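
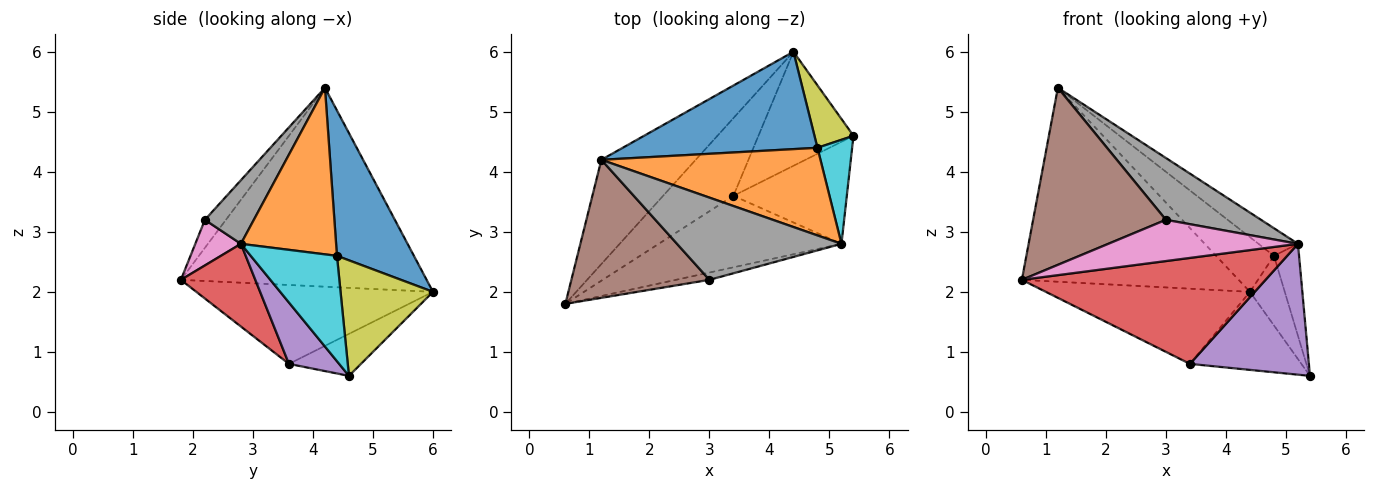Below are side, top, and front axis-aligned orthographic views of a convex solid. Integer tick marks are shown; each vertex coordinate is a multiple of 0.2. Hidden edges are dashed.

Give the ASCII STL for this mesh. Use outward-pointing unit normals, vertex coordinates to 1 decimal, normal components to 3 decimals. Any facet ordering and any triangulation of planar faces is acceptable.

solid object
 facet normal -0.707 0.623 -0.335
  outer loop
   vertex 4.4 6.0 2.0
   vertex 0.6 1.8 2.2
   vertex 1.2 4.2 5.4
  endloop
 endfacet
 facet normal -0.628 0.541 -0.559
  outer loop
   vertex 3.4 3.6 0.8
   vertex 0.6 1.8 2.2
   vertex 4.4 6.0 2.0
  endloop
 endfacet
 facet normal -0.343 0.530 -0.775
  outer loop
   vertex 3.4 3.6 0.8
   vertex 4.4 6.0 2.0
   vertex 5.4 4.6 0.6
  endloop
 endfacet
 facet normal 0.245 -0.804 -0.542
  outer loop
   vertex 3.4 3.6 0.8
   vertex 5.2 2.8 2.8
   vertex 0.6 1.8 2.2
  endloop
 endfacet
 facet normal 0.316 -0.748 -0.583
  outer loop
   vertex 3.4 3.6 0.8
   vertex 5.4 4.6 0.6
   vertex 5.2 2.8 2.8
  endloop
 endfacet
 facet normal -0.124 -0.783 0.610
  outer loop
   vertex 3.0 2.2 3.2
   vertex 1.2 4.2 5.4
   vertex 0.6 1.8 2.2
  endloop
 endfacet
 facet normal 0.230 -0.958 -0.170
  outer loop
   vertex 3.0 2.2 3.2
   vertex 0.6 1.8 2.2
   vertex 5.2 2.8 2.8
  endloop
 endfacet
 facet normal 0.295 -0.574 0.764
  outer loop
   vertex 3.0 2.2 3.2
   vertex 5.2 2.8 2.8
   vertex 1.2 4.2 5.4
  endloop
 endfacet
 facet normal 0.892 0.336 0.301
  outer loop
   vertex 4.8 4.4 2.6
   vertex 5.4 4.6 0.6
   vertex 4.4 6.0 2.0
  endloop
 endfacet
 facet normal 0.916 0.267 0.301
  outer loop
   vertex 4.8 4.4 2.6
   vertex 5.2 2.8 2.8
   vertex 5.4 4.6 0.6
  endloop
 endfacet
 facet normal 0.546 0.410 0.731
  outer loop
   vertex 4.8 4.4 2.6
   vertex 4.4 6.0 2.0
   vertex 1.2 4.2 5.4
  endloop
 endfacet
 facet normal 0.587 0.243 0.772
  outer loop
   vertex 4.8 4.4 2.6
   vertex 1.2 4.2 5.4
   vertex 5.2 2.8 2.8
  endloop
 endfacet
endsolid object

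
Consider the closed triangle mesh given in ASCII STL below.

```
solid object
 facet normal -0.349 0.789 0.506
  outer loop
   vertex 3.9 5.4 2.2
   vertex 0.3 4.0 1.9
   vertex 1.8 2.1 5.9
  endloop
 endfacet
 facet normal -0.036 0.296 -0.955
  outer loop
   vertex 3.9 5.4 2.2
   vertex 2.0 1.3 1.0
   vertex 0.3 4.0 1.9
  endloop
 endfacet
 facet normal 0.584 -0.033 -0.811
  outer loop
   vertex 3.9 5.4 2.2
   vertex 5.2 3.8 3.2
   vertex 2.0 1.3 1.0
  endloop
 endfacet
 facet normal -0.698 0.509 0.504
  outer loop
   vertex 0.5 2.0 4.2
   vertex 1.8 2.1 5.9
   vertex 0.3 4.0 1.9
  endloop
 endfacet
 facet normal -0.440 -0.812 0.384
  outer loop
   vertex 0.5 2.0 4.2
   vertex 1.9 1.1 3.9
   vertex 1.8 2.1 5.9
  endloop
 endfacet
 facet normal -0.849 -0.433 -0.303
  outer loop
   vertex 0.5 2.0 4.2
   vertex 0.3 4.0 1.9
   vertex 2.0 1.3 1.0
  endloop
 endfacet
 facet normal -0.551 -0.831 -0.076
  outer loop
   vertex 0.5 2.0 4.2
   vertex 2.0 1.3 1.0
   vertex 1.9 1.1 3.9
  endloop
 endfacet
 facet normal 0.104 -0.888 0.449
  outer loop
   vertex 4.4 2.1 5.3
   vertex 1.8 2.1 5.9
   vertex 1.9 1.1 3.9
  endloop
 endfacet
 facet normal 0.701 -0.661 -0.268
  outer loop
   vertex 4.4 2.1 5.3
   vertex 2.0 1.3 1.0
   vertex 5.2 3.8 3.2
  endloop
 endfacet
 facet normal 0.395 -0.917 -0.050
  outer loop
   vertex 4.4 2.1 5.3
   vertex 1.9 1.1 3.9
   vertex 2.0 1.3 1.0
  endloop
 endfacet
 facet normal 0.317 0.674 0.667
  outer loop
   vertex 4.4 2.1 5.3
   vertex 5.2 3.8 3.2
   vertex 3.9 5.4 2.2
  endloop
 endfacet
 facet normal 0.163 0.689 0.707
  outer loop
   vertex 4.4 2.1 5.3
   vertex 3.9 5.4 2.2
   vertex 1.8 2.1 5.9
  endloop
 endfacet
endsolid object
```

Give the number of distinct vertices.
8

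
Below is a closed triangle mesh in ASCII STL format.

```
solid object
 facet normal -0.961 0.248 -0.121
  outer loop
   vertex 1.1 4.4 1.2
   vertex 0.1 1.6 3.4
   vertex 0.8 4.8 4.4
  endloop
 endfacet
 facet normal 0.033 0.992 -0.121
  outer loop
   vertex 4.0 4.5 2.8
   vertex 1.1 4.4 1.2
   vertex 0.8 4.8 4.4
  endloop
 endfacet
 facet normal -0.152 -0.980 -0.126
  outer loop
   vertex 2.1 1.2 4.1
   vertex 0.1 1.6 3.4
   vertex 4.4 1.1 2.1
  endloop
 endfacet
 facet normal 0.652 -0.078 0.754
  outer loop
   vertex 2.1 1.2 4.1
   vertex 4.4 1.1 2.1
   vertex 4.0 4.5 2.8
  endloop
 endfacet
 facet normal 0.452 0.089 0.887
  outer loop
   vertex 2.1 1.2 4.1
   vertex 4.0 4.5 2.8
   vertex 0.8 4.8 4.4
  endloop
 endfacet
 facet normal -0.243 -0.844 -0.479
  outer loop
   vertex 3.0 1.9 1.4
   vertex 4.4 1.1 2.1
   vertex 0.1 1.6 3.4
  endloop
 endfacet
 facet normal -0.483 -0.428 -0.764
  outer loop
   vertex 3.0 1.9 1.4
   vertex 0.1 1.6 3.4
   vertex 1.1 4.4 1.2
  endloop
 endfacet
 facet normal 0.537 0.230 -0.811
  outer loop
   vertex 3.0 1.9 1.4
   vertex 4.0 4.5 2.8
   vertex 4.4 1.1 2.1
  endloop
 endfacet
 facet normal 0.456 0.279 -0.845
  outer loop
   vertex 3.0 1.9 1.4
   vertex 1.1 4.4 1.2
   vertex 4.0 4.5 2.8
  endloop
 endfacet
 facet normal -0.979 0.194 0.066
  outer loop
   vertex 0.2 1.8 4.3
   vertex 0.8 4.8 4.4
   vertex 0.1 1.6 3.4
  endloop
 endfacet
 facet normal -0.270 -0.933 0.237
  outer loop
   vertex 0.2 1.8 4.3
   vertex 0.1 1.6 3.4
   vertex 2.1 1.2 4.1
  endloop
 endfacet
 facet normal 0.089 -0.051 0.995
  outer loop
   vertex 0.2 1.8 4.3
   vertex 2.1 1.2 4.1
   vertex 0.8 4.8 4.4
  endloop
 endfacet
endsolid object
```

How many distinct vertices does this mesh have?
8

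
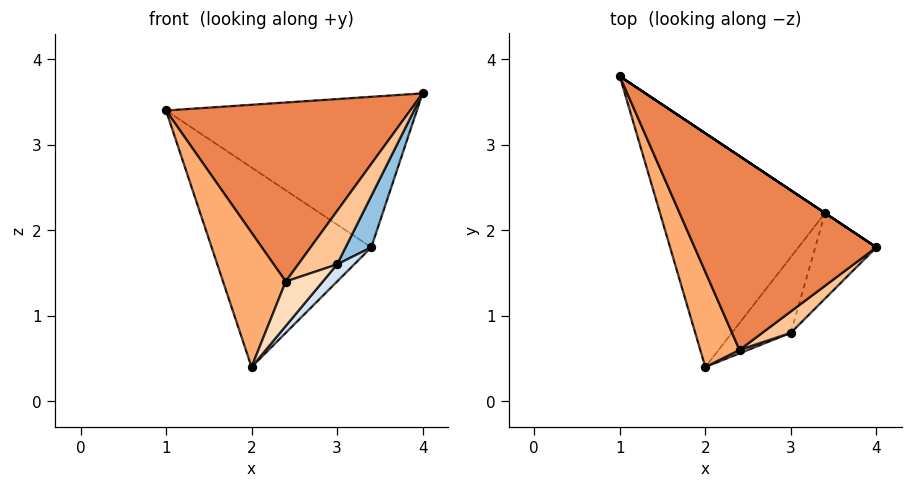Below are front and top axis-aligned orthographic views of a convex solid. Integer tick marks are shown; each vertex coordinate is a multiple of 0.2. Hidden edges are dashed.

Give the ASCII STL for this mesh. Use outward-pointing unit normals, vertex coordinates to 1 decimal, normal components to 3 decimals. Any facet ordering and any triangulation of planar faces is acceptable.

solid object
 facet normal 0.555 0.832 0.000
  outer loop
   vertex 3.4 2.2 1.8
   vertex 1.0 3.8 3.4
   vertex 4.0 1.8 3.6
  endloop
 endfacet
 facet normal 0.912 -0.211 -0.351
  outer loop
   vertex 3.4 2.2 1.8
   vertex 4.0 1.8 3.6
   vertex 3.0 0.8 1.6
  endloop
 endfacet
 facet normal -0.074 0.647 -0.758
  outer loop
   vertex 3.4 2.2 1.8
   vertex 2.0 0.4 0.4
   vertex 1.0 3.8 3.4
  endloop
 endfacet
 facet normal 0.783 -0.137 -0.607
  outer loop
   vertex 3.4 2.2 1.8
   vertex 3.0 0.8 1.6
   vertex 2.0 0.4 0.4
  endloop
 endfacet
 facet normal -0.448 -0.607 0.657
  outer loop
   vertex 2.4 0.6 1.4
   vertex 4.0 1.8 3.6
   vertex 1.0 3.8 3.4
  endloop
 endfacet
 facet normal -0.720 -0.566 0.401
  outer loop
   vertex 2.4 0.6 1.4
   vertex 1.0 3.8 3.4
   vertex 2.0 0.4 0.4
  endloop
 endfacet
 facet normal 0.183 -0.913 0.365
  outer loop
   vertex 2.4 0.6 1.4
   vertex 3.0 0.8 1.6
   vertex 4.0 1.8 3.6
  endloop
 endfacet
 facet normal 0.293 -0.953 0.073
  outer loop
   vertex 2.4 0.6 1.4
   vertex 2.0 0.4 0.4
   vertex 3.0 0.8 1.6
  endloop
 endfacet
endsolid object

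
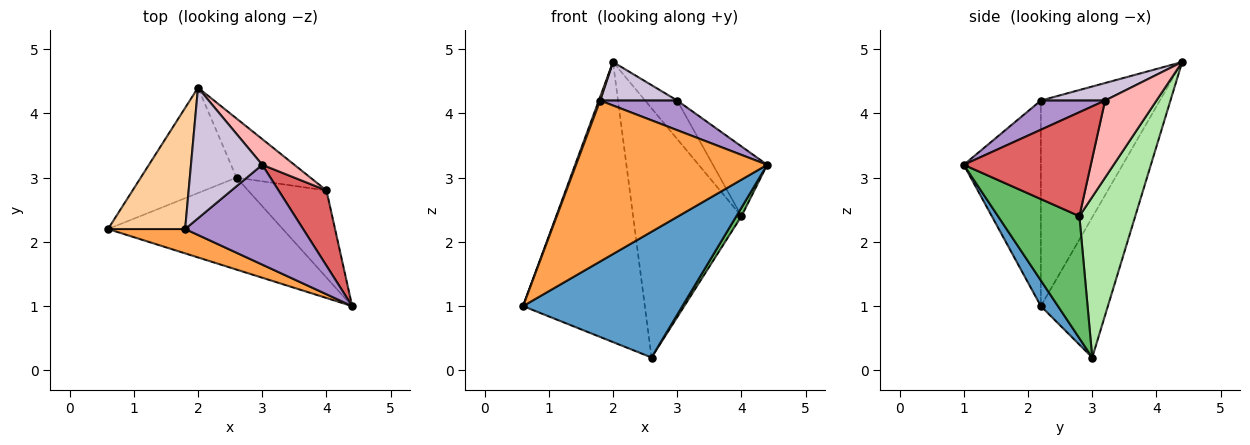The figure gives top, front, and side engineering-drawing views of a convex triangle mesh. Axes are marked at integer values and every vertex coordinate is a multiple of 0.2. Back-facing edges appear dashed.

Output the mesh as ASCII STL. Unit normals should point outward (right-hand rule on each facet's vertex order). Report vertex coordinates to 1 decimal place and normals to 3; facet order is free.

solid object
 facet normal 0.086 -0.804 -0.588
  outer loop
   vertex 2.6 3.0 0.2
   vertex 4.4 1.0 3.2
   vertex 0.6 2.2 1.0
  endloop
 endfacet
 facet normal -0.458 0.832 -0.313
  outer loop
   vertex 2.6 3.0 0.2
   vertex 0.6 2.2 1.0
   vertex 2.0 4.4 4.8
  endloop
 endfacet
 facet normal -0.370 -0.918 0.139
  outer loop
   vertex 1.8 2.2 4.2
   vertex 0.6 2.2 1.0
   vertex 4.4 1.0 3.2
  endloop
 endfacet
 facet normal -0.936 -0.011 0.351
  outer loop
   vertex 1.8 2.2 4.2
   vertex 2.0 4.4 4.8
   vertex 0.6 2.2 1.0
  endloop
 endfacet
 facet normal 0.840 -0.053 -0.540
  outer loop
   vertex 4.0 2.8 2.4
   vertex 4.4 1.0 3.2
   vertex 2.6 3.0 0.2
  endloop
 endfacet
 facet normal 0.448 0.870 -0.206
  outer loop
   vertex 4.0 2.8 2.4
   vertex 2.6 3.0 0.2
   vertex 2.0 4.4 4.8
  endloop
 endfacet
 facet normal 0.847 0.362 0.390
  outer loop
   vertex 3.0 3.2 4.2
   vertex 4.4 1.0 3.2
   vertex 4.0 2.8 2.4
  endloop
 endfacet
 facet normal 0.800 0.500 0.333
  outer loop
   vertex 3.0 3.2 4.2
   vertex 4.0 2.8 2.4
   vertex 2.0 4.4 4.8
  endloop
 endfacet
 facet normal 0.231 -0.277 0.933
  outer loop
   vertex 3.0 3.2 4.2
   vertex 1.8 2.2 4.2
   vertex 4.4 1.0 3.2
  endloop
 endfacet
 facet normal 0.230 -0.275 0.934
  outer loop
   vertex 3.0 3.2 4.2
   vertex 2.0 4.4 4.8
   vertex 1.8 2.2 4.2
  endloop
 endfacet
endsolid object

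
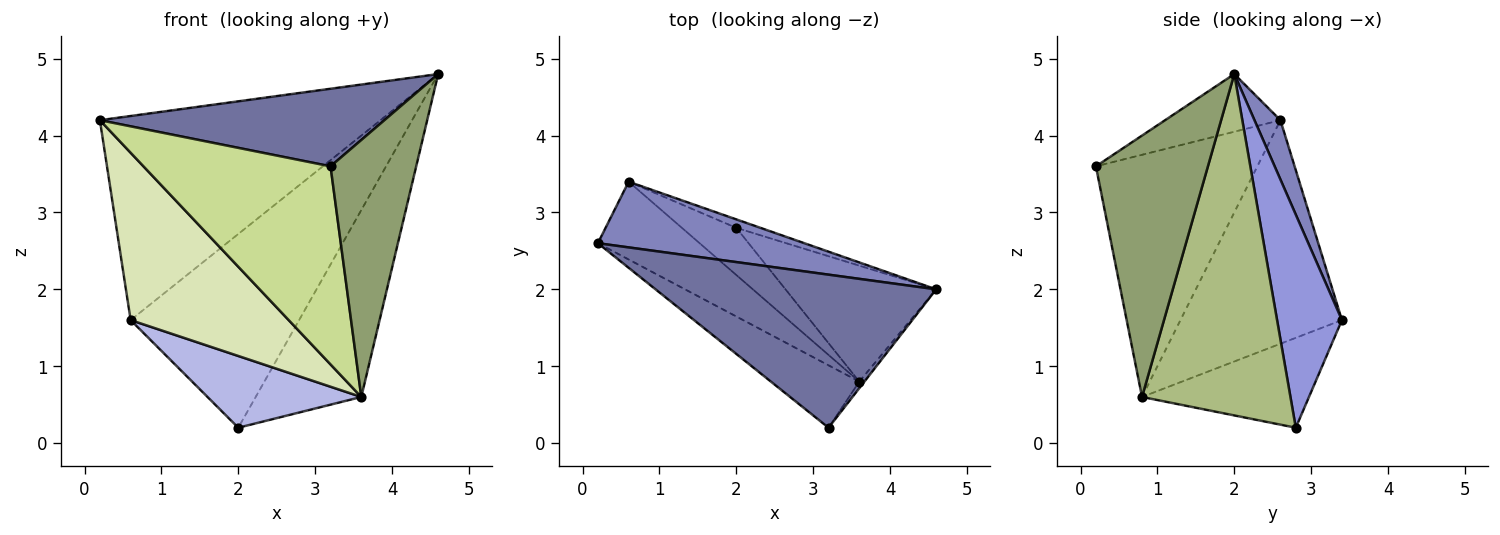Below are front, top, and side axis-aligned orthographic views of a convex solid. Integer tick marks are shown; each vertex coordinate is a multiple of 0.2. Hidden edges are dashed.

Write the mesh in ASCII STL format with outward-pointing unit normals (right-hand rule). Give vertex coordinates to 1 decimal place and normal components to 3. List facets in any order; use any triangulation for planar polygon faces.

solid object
 facet normal -0.180 -0.445 0.877
  outer loop
   vertex 3.2 0.2 3.6
   vertex 4.6 2.0 4.8
   vertex 0.2 2.6 4.2
  endloop
 endfacet
 facet normal 0.088 0.948 0.305
  outer loop
   vertex 0.6 3.4 1.6
   vertex 0.2 2.6 4.2
   vertex 4.6 2.0 4.8
  endloop
 endfacet
 facet normal 0.359 0.932 -0.041
  outer loop
   vertex 0.6 3.4 1.6
   vertex 4.6 2.0 4.8
   vertex 2.0 2.8 0.2
  endloop
 endfacet
 facet normal -0.672 -0.619 -0.407
  outer loop
   vertex 3.6 0.8 0.6
   vertex 0.6 3.4 1.6
   vertex 2.0 2.8 0.2
  endloop
 endfacet
 facet normal 0.794 -0.607 -0.016
  outer loop
   vertex 3.6 0.8 0.6
   vertex 4.6 2.0 4.8
   vertex 3.2 0.2 3.6
  endloop
 endfacet
 facet normal 0.767 0.546 -0.338
  outer loop
   vertex 3.6 0.8 0.6
   vertex 2.0 2.8 0.2
   vertex 4.6 2.0 4.8
  endloop
 endfacet
 facet normal -0.636 -0.736 -0.232
  outer loop
   vertex 3.6 0.8 0.6
   vertex 3.2 0.2 3.6
   vertex 0.2 2.6 4.2
  endloop
 endfacet
 facet normal -0.680 -0.665 -0.309
  outer loop
   vertex 3.6 0.8 0.6
   vertex 0.2 2.6 4.2
   vertex 0.6 3.4 1.6
  endloop
 endfacet
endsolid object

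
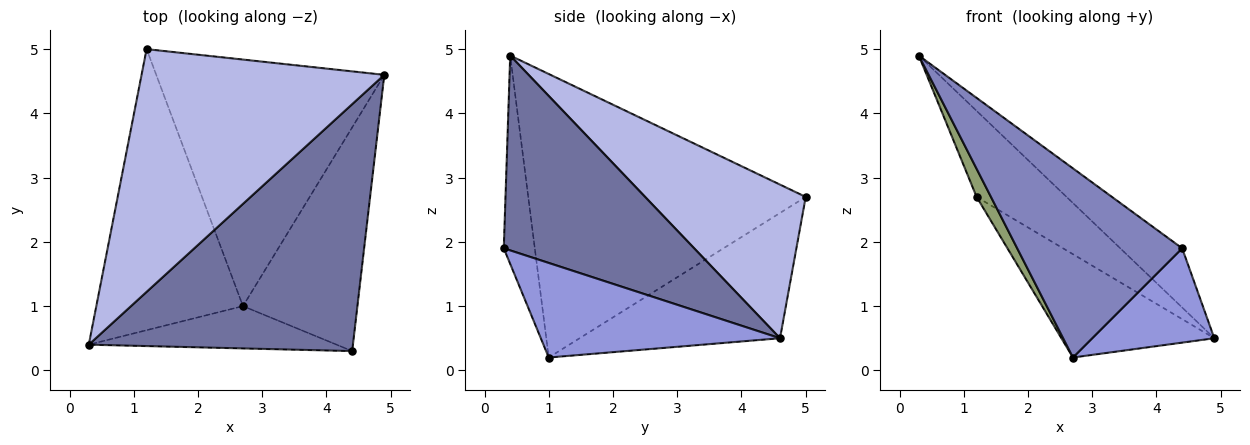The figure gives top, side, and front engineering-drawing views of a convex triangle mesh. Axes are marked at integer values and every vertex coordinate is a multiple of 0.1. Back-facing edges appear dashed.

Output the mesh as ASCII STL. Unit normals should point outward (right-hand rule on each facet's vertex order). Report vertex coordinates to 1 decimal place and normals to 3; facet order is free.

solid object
 facet normal 0.583 0.190 0.790
  outer loop
   vertex 4.4 0.3 1.9
   vertex 4.9 4.6 0.5
   vertex 0.3 0.4 4.9
  endloop
 endfacet
 facet normal -0.181 -0.960 -0.215
  outer loop
   vertex 2.7 1.0 0.2
   vertex 4.4 0.3 1.9
   vertex 0.3 0.4 4.9
  endloop
 endfacet
 facet normal 0.606 -0.309 -0.733
  outer loop
   vertex 2.7 1.0 0.2
   vertex 4.9 4.6 0.5
   vertex 4.4 0.3 1.9
  endloop
 endfacet
 facet normal 0.512 0.287 0.809
  outer loop
   vertex 1.2 5.0 2.7
   vertex 0.3 0.4 4.9
   vertex 4.9 4.6 0.5
  endloop
 endfacet
 facet normal -0.887 -0.046 -0.459
  outer loop
   vertex 1.2 5.0 2.7
   vertex 2.7 1.0 0.2
   vertex 0.3 0.4 4.9
  endloop
 endfacet
 facet normal -0.452 0.345 -0.823
  outer loop
   vertex 1.2 5.0 2.7
   vertex 4.9 4.6 0.5
   vertex 2.7 1.0 0.2
  endloop
 endfacet
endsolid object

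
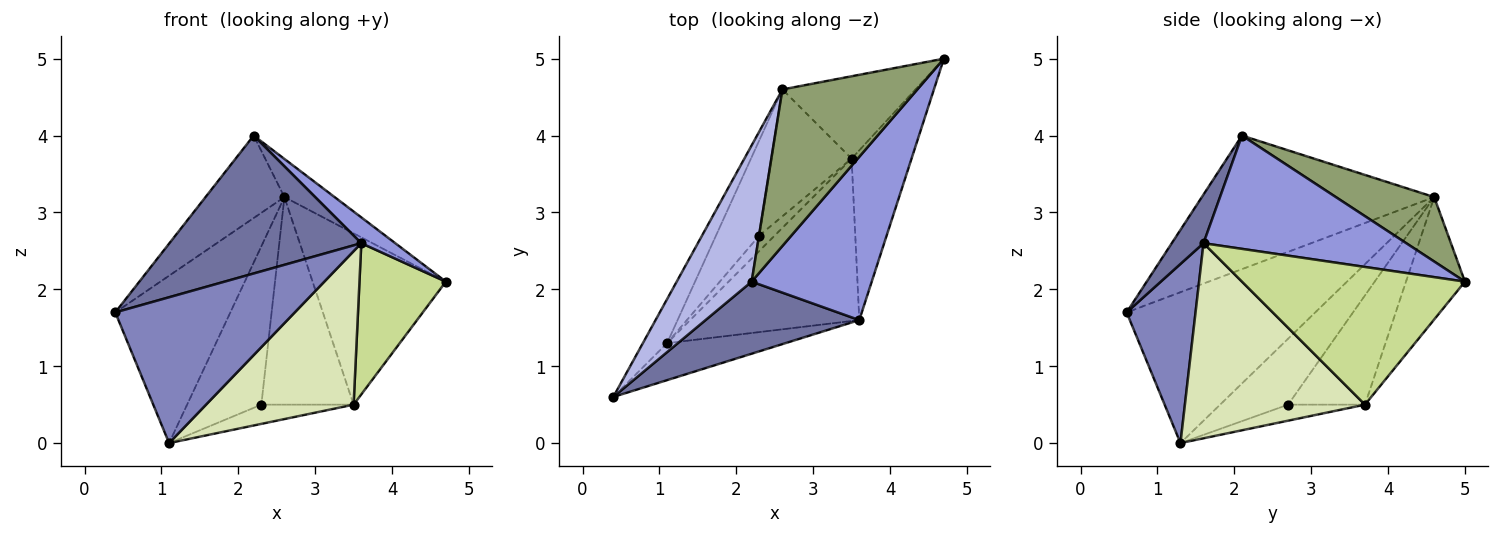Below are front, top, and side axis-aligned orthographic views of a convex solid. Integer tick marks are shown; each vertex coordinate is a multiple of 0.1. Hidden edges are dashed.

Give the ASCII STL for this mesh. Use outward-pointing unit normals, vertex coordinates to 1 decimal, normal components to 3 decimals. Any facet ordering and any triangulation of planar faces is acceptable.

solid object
 facet normal 0.145 -0.877 0.458
  outer loop
   vertex 3.6 1.6 2.6
   vertex 2.2 2.1 4.0
   vertex 0.4 0.6 1.7
  endloop
 endfacet
 facet normal 0.349 -0.908 -0.230
  outer loop
   vertex 3.6 1.6 2.6
   vertex 0.4 0.6 1.7
   vertex 1.1 1.3 0.0
  endloop
 endfacet
 facet normal 0.682 -0.114 0.723
  outer loop
   vertex 3.6 1.6 2.6
   vertex 4.7 5.0 2.1
   vertex 2.2 2.1 4.0
  endloop
 endfacet
 facet normal -0.836 0.284 0.469
  outer loop
   vertex 2.6 4.6 3.2
   vertex 0.4 0.6 1.7
   vertex 2.2 2.1 4.0
  endloop
 endfacet
 facet normal 0.421 0.215 0.881
  outer loop
   vertex 2.6 4.6 3.2
   vertex 2.2 2.1 4.0
   vertex 4.7 5.0 2.1
  endloop
 endfacet
 facet normal -0.846 0.516 -0.136
  outer loop
   vertex 2.6 4.6 3.2
   vertex 1.1 1.3 0.0
   vertex 0.4 0.6 1.7
  endloop
 endfacet
 facet normal 0.864 -0.335 -0.376
  outer loop
   vertex 3.5 3.7 0.5
   vertex 4.7 5.0 2.1
   vertex 3.6 1.6 2.6
  endloop
 endfacet
 facet normal 0.642 -0.526 -0.557
  outer loop
   vertex 3.5 3.7 0.5
   vertex 3.6 1.6 2.6
   vertex 1.1 1.3 0.0
  endloop
 endfacet
 facet normal -0.370 0.837 -0.402
  outer loop
   vertex 3.5 3.7 0.5
   vertex 2.6 4.6 3.2
   vertex 4.7 5.0 2.1
  endloop
 endfacet
 facet normal -0.617 0.674 -0.406
  outer loop
   vertex 2.3 2.7 0.5
   vertex 1.1 1.3 0.0
   vertex 2.6 4.6 3.2
  endloop
 endfacet
 facet normal -0.545 0.654 -0.524
  outer loop
   vertex 2.3 2.7 0.5
   vertex 3.5 3.7 0.5
   vertex 1.1 1.3 0.0
  endloop
 endfacet
 facet normal -0.580 0.695 -0.425
  outer loop
   vertex 2.3 2.7 0.5
   vertex 2.6 4.6 3.2
   vertex 3.5 3.7 0.5
  endloop
 endfacet
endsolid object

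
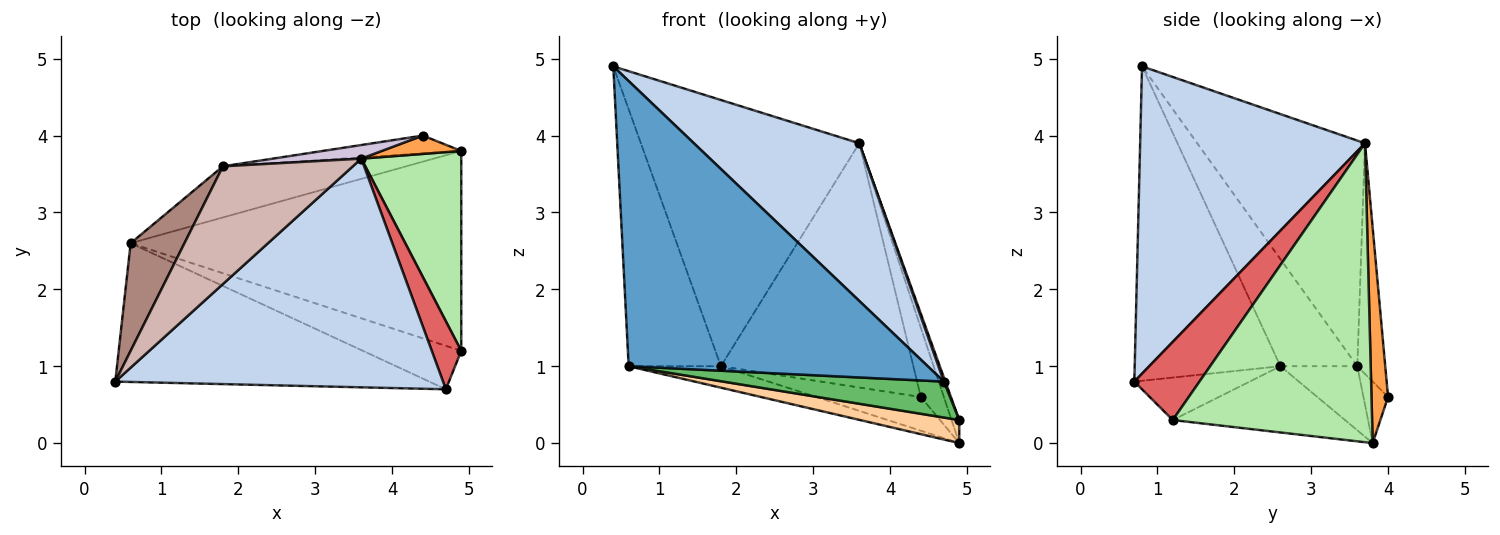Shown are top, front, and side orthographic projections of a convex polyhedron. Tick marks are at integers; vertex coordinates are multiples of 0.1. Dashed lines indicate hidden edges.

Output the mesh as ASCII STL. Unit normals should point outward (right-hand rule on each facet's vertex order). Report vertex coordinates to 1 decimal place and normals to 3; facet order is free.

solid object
 facet normal -0.401 -0.824 -0.401
  outer loop
   vertex 0.6 2.6 1.0
   vertex 4.7 0.7 0.8
   vertex 0.4 0.8 4.9
  endloop
 endfacet
 facet normal 0.611 -0.449 0.652
  outer loop
   vertex 3.6 3.7 3.9
   vertex 0.4 0.8 4.9
   vertex 4.7 0.7 0.8
  endloop
 endfacet
 facet normal 0.570 0.794 0.210
  outer loop
   vertex 3.6 3.7 3.9
   vertex 4.9 3.8 0.0
   vertex 4.4 4.0 0.6
  endloop
 endfacet
 facet normal -0.195 -0.112 -0.974
  outer loop
   vertex 4.9 1.2 0.3
   vertex 0.6 2.6 1.0
   vertex 4.9 3.8 0.0
  endloop
 endfacet
 facet normal -0.316 -0.605 -0.731
  outer loop
   vertex 4.9 1.2 0.3
   vertex 4.7 0.7 0.8
   vertex 0.6 2.6 1.0
  endloop
 endfacet
 facet normal 0.948 0.037 0.317
  outer loop
   vertex 4.9 1.2 0.3
   vertex 4.9 3.8 0.0
   vertex 3.6 3.7 3.9
  endloop
 endfacet
 facet normal 0.935 -0.021 0.353
  outer loop
   vertex 4.9 1.2 0.3
   vertex 3.6 3.7 3.9
   vertex 4.7 0.7 0.8
  endloop
 endfacet
 facet normal -0.204 0.865 -0.458
  outer loop
   vertex 1.8 3.6 1.0
   vertex 4.4 4.0 0.6
   vertex 4.9 3.8 0.0
  endloop
 endfacet
 facet normal -0.307 0.368 -0.878
  outer loop
   vertex 1.8 3.6 1.0
   vertex 4.9 3.8 0.0
   vertex 0.6 2.6 1.0
  endloop
 endfacet
 facet normal -0.144 0.988 0.055
  outer loop
   vertex 1.8 3.6 1.0
   vertex 3.6 3.7 3.9
   vertex 4.4 4.0 0.6
  endloop
 endfacet
 facet normal -0.609 0.731 0.306
  outer loop
   vertex 1.8 3.6 1.0
   vertex 0.6 2.6 1.0
   vertex 0.4 0.8 4.9
  endloop
 endfacet
 facet normal -0.575 0.748 0.331
  outer loop
   vertex 1.8 3.6 1.0
   vertex 0.4 0.8 4.9
   vertex 3.6 3.7 3.9
  endloop
 endfacet
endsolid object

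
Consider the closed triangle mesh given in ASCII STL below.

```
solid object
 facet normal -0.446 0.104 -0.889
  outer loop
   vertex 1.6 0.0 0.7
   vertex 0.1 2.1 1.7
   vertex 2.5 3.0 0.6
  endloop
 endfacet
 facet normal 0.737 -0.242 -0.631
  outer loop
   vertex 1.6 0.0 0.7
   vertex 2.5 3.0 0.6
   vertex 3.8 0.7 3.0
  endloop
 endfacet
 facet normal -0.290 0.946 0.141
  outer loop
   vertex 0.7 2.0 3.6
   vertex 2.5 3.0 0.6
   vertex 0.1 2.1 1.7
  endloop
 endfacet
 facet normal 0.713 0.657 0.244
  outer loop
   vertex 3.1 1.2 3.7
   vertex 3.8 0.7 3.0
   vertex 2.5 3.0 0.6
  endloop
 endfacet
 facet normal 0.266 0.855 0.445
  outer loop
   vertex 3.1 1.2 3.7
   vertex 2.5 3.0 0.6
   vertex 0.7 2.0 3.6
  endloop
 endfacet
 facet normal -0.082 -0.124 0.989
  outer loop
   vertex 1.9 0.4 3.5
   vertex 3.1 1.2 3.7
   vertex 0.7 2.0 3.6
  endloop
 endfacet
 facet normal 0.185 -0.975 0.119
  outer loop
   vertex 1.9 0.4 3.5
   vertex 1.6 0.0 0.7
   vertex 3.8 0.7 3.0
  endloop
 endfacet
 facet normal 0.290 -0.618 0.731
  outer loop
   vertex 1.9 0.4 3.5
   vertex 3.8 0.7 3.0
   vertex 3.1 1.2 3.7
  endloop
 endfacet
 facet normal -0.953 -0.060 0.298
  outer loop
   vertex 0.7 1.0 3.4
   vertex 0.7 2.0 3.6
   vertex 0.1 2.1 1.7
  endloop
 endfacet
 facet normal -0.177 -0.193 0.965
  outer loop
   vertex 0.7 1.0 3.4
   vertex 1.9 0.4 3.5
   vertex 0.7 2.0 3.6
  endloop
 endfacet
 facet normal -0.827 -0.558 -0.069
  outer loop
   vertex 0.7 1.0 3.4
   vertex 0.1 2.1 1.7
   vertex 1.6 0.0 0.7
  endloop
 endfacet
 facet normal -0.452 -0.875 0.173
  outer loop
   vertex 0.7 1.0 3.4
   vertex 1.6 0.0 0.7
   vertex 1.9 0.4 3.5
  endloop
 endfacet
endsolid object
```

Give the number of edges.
18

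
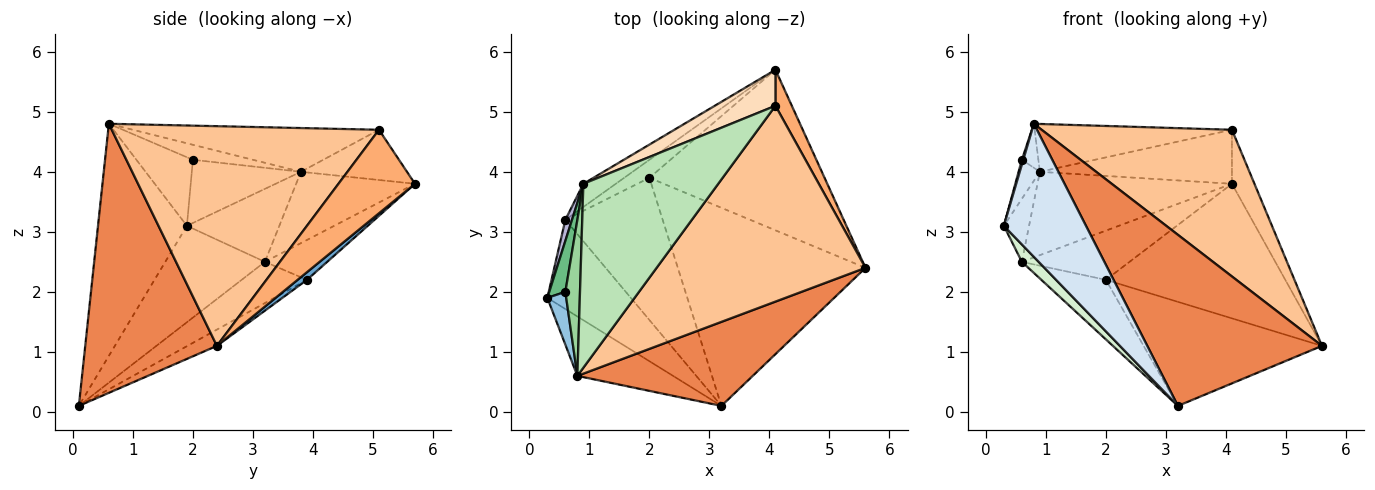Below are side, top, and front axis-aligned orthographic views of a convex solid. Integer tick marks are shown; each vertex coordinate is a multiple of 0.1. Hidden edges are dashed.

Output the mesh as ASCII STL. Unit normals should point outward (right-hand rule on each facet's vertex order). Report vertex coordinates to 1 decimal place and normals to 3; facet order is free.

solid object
 facet normal 0.033 0.642 -0.766
  outer loop
   vertex 2.0 3.9 2.2
   vertex 4.1 5.7 3.8
   vertex 5.6 2.4 1.1
  endloop
 endfacet
 facet normal -0.964 -0.024 0.265
  outer loop
   vertex 0.6 2.0 4.2
   vertex 0.3 1.9 3.1
   vertex 0.8 0.6 4.8
  endloop
 endfacet
 facet normal -0.077 0.464 -0.883
  outer loop
   vertex 3.2 0.1 0.1
   vertex 2.0 3.9 2.2
   vertex 5.6 2.4 1.1
  endloop
 endfacet
 facet normal -0.703 -0.649 -0.290
  outer loop
   vertex 3.2 0.1 0.1
   vertex 0.8 0.6 4.8
   vertex 0.3 1.9 3.1
  endloop
 endfacet
 facet normal 0.560 -0.743 0.365
  outer loop
   vertex 3.2 0.1 0.1
   vertex 5.6 2.4 1.1
   vertex 0.8 0.6 4.8
  endloop
 endfacet
 facet normal 0.943 0.277 0.185
  outer loop
   vertex 4.1 5.1 4.7
   vertex 5.6 2.4 1.1
   vertex 4.1 5.7 3.8
  endloop
 endfacet
 facet normal 0.644 -0.459 0.612
  outer loop
   vertex 4.1 5.1 4.7
   vertex 0.8 0.6 4.8
   vertex 5.6 2.4 1.1
  endloop
 endfacet
 facet normal -0.417 0.756 0.504
  outer loop
   vertex 0.9 3.8 4.0
   vertex 4.1 5.1 4.7
   vertex 4.1 5.7 3.8
  endloop
 endfacet
 facet normal -0.952 0.186 0.243
  outer loop
   vertex 0.9 3.8 4.0
   vertex 0.3 1.9 3.1
   vertex 0.6 2.0 4.2
  endloop
 endfacet
 facet normal -0.703 0.193 0.685
  outer loop
   vertex 0.9 3.8 4.0
   vertex 0.6 2.0 4.2
   vertex 0.8 0.6 4.8
  endloop
 endfacet
 facet normal -0.300 0.240 0.923
  outer loop
   vertex 0.9 3.8 4.0
   vertex 0.8 0.6 4.8
   vertex 4.1 5.1 4.7
  endloop
 endfacet
 facet normal -0.750 -0.127 -0.649
  outer loop
   vertex 0.6 3.2 2.5
   vertex 3.2 0.1 0.1
   vertex 0.3 1.9 3.1
  endloop
 endfacet
 facet normal -0.364 0.360 -0.859
  outer loop
   vertex 0.6 3.2 2.5
   vertex 2.0 3.9 2.2
   vertex 3.2 0.1 0.1
  endloop
 endfacet
 facet normal -0.961 0.262 0.087
  outer loop
   vertex 0.6 3.2 2.5
   vertex 0.3 1.9 3.1
   vertex 0.9 3.8 4.0
  endloop
 endfacet
 facet normal -0.477 0.825 -0.302
  outer loop
   vertex 0.6 3.2 2.5
   vertex 4.1 5.7 3.8
   vertex 2.0 3.9 2.2
  endloop
 endfacet
 facet normal -0.507 0.830 -0.231
  outer loop
   vertex 0.6 3.2 2.5
   vertex 0.9 3.8 4.0
   vertex 4.1 5.7 3.8
  endloop
 endfacet
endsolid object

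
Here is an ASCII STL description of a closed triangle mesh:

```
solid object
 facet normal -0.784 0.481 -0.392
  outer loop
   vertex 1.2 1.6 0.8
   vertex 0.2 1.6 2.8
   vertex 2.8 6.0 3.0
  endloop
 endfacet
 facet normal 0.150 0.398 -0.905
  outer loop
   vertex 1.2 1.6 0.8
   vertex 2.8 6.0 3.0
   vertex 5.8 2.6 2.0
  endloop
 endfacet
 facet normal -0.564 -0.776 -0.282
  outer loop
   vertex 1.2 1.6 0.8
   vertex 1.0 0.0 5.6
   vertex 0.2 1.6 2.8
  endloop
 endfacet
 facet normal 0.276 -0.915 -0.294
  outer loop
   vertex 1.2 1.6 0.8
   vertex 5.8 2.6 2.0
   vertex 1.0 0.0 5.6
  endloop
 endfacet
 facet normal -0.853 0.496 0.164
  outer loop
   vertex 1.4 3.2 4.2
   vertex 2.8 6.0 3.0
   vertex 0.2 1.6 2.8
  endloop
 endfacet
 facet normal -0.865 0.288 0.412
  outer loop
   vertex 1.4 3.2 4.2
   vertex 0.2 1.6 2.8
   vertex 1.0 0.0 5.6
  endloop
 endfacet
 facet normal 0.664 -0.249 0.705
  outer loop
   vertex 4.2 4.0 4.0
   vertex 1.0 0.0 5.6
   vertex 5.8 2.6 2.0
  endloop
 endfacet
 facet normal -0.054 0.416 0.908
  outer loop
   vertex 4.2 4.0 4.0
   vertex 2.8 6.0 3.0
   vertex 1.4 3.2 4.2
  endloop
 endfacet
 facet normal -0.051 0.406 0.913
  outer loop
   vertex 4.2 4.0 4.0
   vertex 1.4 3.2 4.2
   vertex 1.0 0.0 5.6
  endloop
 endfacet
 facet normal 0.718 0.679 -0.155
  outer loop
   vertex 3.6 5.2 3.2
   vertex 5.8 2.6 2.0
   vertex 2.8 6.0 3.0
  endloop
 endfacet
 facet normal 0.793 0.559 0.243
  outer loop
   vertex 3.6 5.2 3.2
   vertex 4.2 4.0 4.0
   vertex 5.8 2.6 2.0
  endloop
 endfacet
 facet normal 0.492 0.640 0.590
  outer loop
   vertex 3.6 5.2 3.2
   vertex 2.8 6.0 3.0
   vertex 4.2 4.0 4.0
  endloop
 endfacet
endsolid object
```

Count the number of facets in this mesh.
12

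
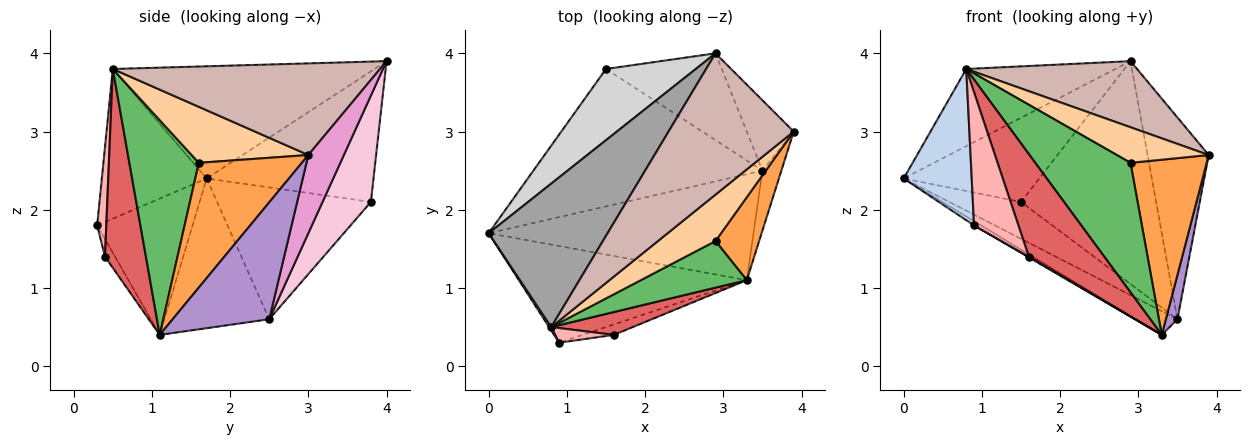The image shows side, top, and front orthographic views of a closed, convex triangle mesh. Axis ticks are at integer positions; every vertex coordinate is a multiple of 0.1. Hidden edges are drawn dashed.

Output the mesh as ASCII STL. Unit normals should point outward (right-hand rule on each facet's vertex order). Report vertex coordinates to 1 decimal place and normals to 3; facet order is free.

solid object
 facet normal -0.513 0.038 -0.858
  outer loop
   vertex 0.9 0.3 1.8
   vertex 0.0 1.7 2.4
   vertex 3.3 1.1 0.4
  endloop
 endfacet
 facet normal -0.839 -0.545 0.013
  outer loop
   vertex 0.8 0.5 3.8
   vertex 0.0 1.7 2.4
   vertex 0.9 0.3 1.8
  endloop
 endfacet
 facet normal 0.774 -0.572 0.271
  outer loop
   vertex 2.9 1.6 2.6
   vertex 3.3 1.1 0.4
   vertex 3.9 3.0 2.7
  endloop
 endfacet
 facet normal 0.611 -0.481 0.628
  outer loop
   vertex 2.9 1.6 2.6
   vertex 3.9 3.0 2.7
   vertex 0.8 0.5 3.8
  endloop
 endfacet
 facet normal 0.566 -0.776 0.279
  outer loop
   vertex 2.9 1.6 2.6
   vertex 0.8 0.5 3.8
   vertex 3.3 1.1 0.4
  endloop
 endfacet
 facet normal -0.490 -0.054 -0.870
  outer loop
   vertex 1.6 0.4 1.4
   vertex 0.9 0.3 1.8
   vertex 3.3 1.1 0.4
  endloop
 endfacet
 facet normal 0.468 -0.863 0.192
  outer loop
   vertex 1.6 0.4 1.4
   vertex 3.3 1.1 0.4
   vertex 0.8 0.5 3.8
  endloop
 endfacet
 facet normal 0.200 -0.974 0.107
  outer loop
   vertex 1.6 0.4 1.4
   vertex 0.8 0.5 3.8
   vertex 0.9 0.3 1.8
  endloop
 endfacet
 facet normal 0.980 -0.117 -0.159
  outer loop
   vertex 3.5 2.5 0.6
   vertex 3.9 3.0 2.7
   vertex 3.3 1.1 0.4
  endloop
 endfacet
 facet normal -0.483 0.191 -0.854
  outer loop
   vertex 3.5 2.5 0.6
   vertex 3.3 1.1 0.4
   vertex 0.0 1.7 2.4
  endloop
 endfacet
 facet normal -0.486 0.226 -0.844
  outer loop
   vertex 3.5 2.5 0.6
   vertex 0.0 1.7 2.4
   vertex 1.5 3.8 2.1
  endloop
 endfacet
 facet normal 0.553 -0.353 0.755
  outer loop
   vertex 2.9 4.0 3.9
   vertex 0.8 0.5 3.8
   vertex 3.9 3.0 2.7
  endloop
 endfacet
 facet normal 0.481 0.828 -0.289
  outer loop
   vertex 2.9 4.0 3.9
   vertex 3.9 3.0 2.7
   vertex 3.5 2.5 0.6
  endloop
 endfacet
 facet normal 0.316 0.884 -0.344
  outer loop
   vertex 2.9 4.0 3.9
   vertex 3.5 2.5 0.6
   vertex 1.5 3.8 2.1
  endloop
 endfacet
 facet normal -0.639 0.364 0.677
  outer loop
   vertex 2.9 4.0 3.9
   vertex 0.0 1.7 2.4
   vertex 0.8 0.5 3.8
  endloop
 endfacet
 facet normal -0.685 0.556 0.471
  outer loop
   vertex 2.9 4.0 3.9
   vertex 1.5 3.8 2.1
   vertex 0.0 1.7 2.4
  endloop
 endfacet
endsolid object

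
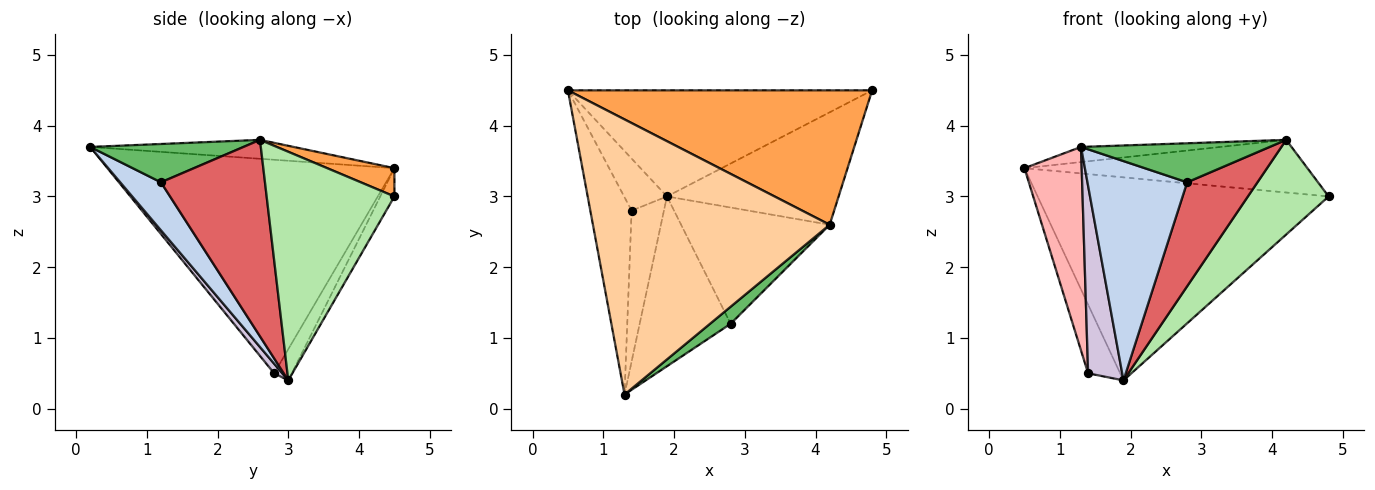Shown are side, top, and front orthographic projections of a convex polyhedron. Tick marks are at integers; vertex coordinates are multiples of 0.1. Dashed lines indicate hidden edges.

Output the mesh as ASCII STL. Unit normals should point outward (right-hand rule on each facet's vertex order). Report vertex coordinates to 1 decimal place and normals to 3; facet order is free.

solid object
 facet normal -0.043 0.885 -0.463
  outer loop
   vertex 1.9 3.0 0.4
   vertex 0.5 4.5 3.4
   vertex 4.8 4.5 3.0
  endloop
 endfacet
 facet normal 0.307 -0.752 -0.583
  outer loop
   vertex 2.8 1.2 3.2
   vertex 1.3 0.2 3.7
   vertex 1.9 3.0 0.4
  endloop
 endfacet
 facet normal 0.086 0.363 0.928
  outer loop
   vertex 4.2 2.6 3.8
   vertex 4.8 4.5 3.0
   vertex 0.5 4.5 3.4
  endloop
 endfacet
 facet normal -0.080 0.055 0.995
  outer loop
   vertex 4.2 2.6 3.8
   vertex 0.5 4.5 3.4
   vertex 1.3 0.2 3.7
  endloop
 endfacet
 facet normal 0.597 -0.735 0.322
  outer loop
   vertex 4.2 2.6 3.8
   vertex 1.3 0.2 3.7
   vertex 2.8 1.2 3.2
  endloop
 endfacet
 facet normal 0.714 -0.451 -0.536
  outer loop
   vertex 4.2 2.6 3.8
   vertex 1.9 3.0 0.4
   vertex 4.8 4.5 3.0
  endloop
 endfacet
 facet normal 0.702 -0.475 -0.531
  outer loop
   vertex 4.2 2.6 3.8
   vertex 2.8 1.2 3.2
   vertex 1.9 3.0 0.4
  endloop
 endfacet
 facet normal -0.963 -0.192 -0.186
  outer loop
   vertex 1.4 2.8 0.5
   vertex 1.3 0.2 3.7
   vertex 0.5 4.5 3.4
  endloop
 endfacet
 facet normal -0.402 0.730 -0.553
  outer loop
   vertex 1.4 2.8 0.5
   vertex 0.5 4.5 3.4
   vertex 1.9 3.0 0.4
  endloop
 endfacet
 facet normal 0.183 -0.766 -0.616
  outer loop
   vertex 1.4 2.8 0.5
   vertex 1.9 3.0 0.4
   vertex 1.3 0.2 3.7
  endloop
 endfacet
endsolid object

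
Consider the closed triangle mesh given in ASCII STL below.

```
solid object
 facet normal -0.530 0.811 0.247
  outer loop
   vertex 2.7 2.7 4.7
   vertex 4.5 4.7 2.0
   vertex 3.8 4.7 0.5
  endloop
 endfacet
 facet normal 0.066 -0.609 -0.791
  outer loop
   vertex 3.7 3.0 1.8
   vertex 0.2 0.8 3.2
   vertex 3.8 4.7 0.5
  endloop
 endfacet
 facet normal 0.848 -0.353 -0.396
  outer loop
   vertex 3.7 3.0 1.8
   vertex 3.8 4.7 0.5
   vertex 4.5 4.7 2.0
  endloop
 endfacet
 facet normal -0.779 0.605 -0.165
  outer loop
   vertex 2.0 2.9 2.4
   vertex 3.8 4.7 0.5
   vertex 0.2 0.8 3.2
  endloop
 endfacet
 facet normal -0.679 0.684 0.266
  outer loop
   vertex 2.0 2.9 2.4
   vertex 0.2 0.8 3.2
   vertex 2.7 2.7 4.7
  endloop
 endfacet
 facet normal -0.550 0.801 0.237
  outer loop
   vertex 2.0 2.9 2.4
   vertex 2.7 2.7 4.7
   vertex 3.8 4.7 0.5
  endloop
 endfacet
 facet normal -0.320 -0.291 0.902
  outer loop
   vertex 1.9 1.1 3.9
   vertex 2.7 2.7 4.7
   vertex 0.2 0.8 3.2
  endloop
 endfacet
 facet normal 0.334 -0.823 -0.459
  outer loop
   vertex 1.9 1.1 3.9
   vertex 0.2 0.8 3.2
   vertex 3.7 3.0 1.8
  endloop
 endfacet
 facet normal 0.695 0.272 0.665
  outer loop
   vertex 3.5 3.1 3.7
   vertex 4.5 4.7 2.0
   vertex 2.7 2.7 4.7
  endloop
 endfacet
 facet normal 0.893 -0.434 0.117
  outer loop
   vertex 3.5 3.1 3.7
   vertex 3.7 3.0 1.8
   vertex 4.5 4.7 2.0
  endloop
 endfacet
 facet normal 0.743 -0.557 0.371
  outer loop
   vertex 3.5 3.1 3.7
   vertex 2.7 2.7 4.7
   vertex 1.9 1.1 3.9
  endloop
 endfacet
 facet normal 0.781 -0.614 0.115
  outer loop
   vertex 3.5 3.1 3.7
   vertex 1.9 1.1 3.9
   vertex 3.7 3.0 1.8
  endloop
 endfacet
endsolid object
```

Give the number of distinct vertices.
8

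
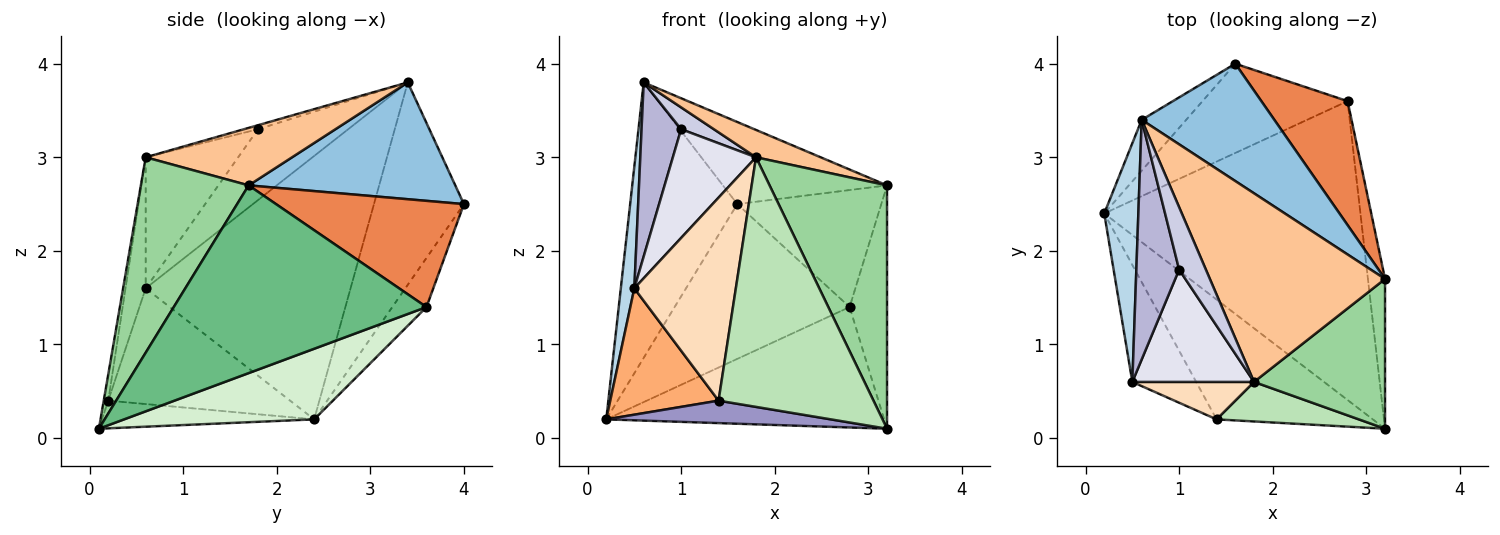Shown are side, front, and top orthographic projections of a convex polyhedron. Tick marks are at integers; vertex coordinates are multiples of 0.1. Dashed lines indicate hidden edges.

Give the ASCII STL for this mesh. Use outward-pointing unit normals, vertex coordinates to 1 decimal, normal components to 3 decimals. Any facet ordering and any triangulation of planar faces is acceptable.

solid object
 facet normal -0.637 0.758 -0.140
  outer loop
   vertex 0.6 3.4 3.8
   vertex 1.6 4.0 2.5
   vertex 0.2 2.4 0.2
  endloop
 endfacet
 facet normal 0.585 0.465 0.665
  outer loop
   vertex 0.6 3.4 3.8
   vertex 3.2 1.7 2.7
   vertex 1.6 4.0 2.5
  endloop
 endfacet
 facet normal -0.990 -0.065 0.128
  outer loop
   vertex 0.5 0.6 1.6
   vertex 0.6 3.4 3.8
   vertex 0.2 2.4 0.2
  endloop
 endfacet
 facet normal -0.167 0.854 -0.493
  outer loop
   vertex 2.8 3.6 1.4
   vertex 0.2 2.4 0.2
   vertex 1.6 4.0 2.5
  endloop
 endfacet
 facet normal 0.667 0.511 0.542
  outer loop
   vertex 2.8 3.6 1.4
   vertex 1.6 4.0 2.5
   vertex 3.2 1.7 2.7
  endloop
 endfacet
 facet normal -0.776 -0.462 -0.428
  outer loop
   vertex 1.4 0.2 0.4
   vertex 0.5 0.6 1.6
   vertex 0.2 2.4 0.2
  endloop
 endfacet
 facet normal 0.309 -0.137 0.941
  outer loop
   vertex 1.8 0.6 3.0
   vertex 3.2 1.7 2.7
   vertex 0.6 3.4 3.8
  endloop
 endfacet
 facet normal -0.192 -0.965 0.178
  outer loop
   vertex 1.8 0.6 3.0
   vertex 0.5 0.6 1.6
   vertex 1.4 0.2 0.4
  endloop
 endfacet
 facet normal 0.985 0.146 -0.090
  outer loop
   vertex 3.2 0.1 0.1
   vertex 2.8 3.6 1.4
   vertex 3.2 1.7 2.7
  endloop
 endfacet
 facet normal 0.616 -0.671 0.413
  outer loop
   vertex 3.2 0.1 0.1
   vertex 3.2 1.7 2.7
   vertex 1.8 0.6 3.0
  endloop
 endfacet
 facet normal -0.029 -0.987 0.156
  outer loop
   vertex 3.2 0.1 0.1
   vertex 1.8 0.6 3.0
   vertex 1.4 0.2 0.4
  endloop
 endfacet
 facet normal 0.248 0.362 -0.899
  outer loop
   vertex 3.2 0.1 0.1
   vertex 0.2 2.4 0.2
   vertex 2.8 3.6 1.4
  endloop
 endfacet
 facet normal -0.171 -0.182 -0.968
  outer loop
   vertex 3.2 0.1 0.1
   vertex 1.4 0.2 0.4
   vertex 0.2 2.4 0.2
  endloop
 endfacet
 facet normal -0.801 -0.352 0.484
  outer loop
   vertex 1.0 1.8 3.3
   vertex 0.6 3.4 3.8
   vertex 0.5 0.6 1.6
  endloop
 endfacet
 facet normal -0.140 -0.327 0.935
  outer loop
   vertex 1.0 1.8 3.3
   vertex 1.8 0.6 3.0
   vertex 0.6 3.4 3.8
  endloop
 endfacet
 facet normal -0.612 -0.550 0.568
  outer loop
   vertex 1.0 1.8 3.3
   vertex 0.5 0.6 1.6
   vertex 1.8 0.6 3.0
  endloop
 endfacet
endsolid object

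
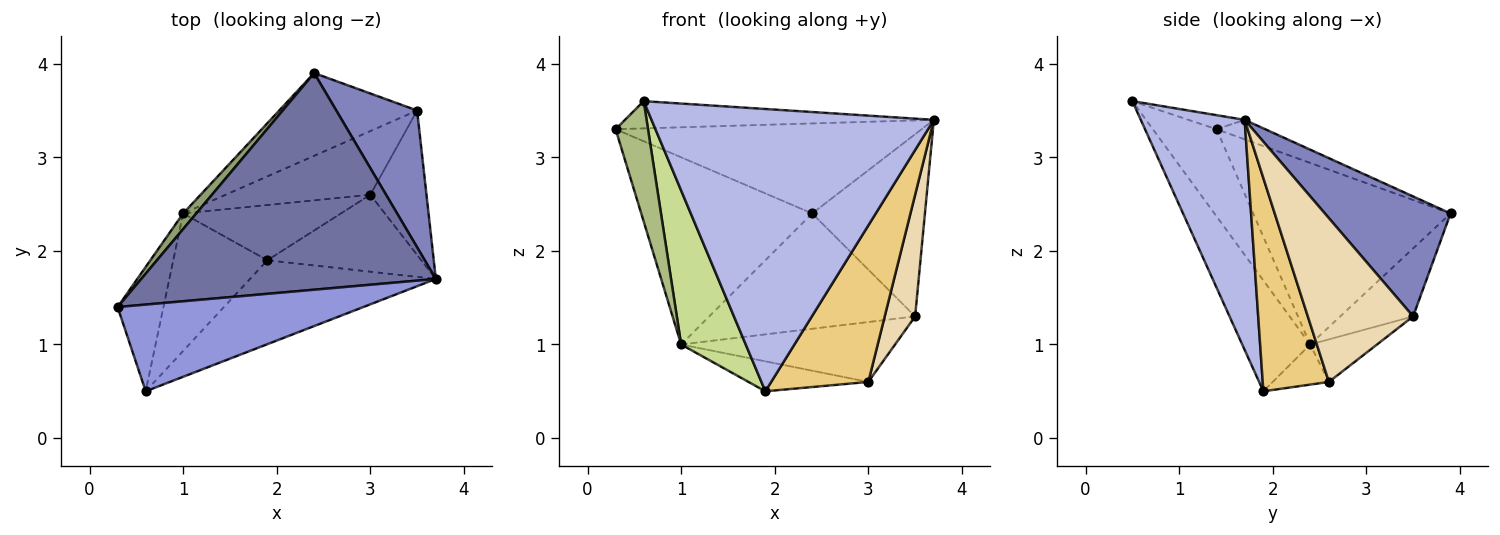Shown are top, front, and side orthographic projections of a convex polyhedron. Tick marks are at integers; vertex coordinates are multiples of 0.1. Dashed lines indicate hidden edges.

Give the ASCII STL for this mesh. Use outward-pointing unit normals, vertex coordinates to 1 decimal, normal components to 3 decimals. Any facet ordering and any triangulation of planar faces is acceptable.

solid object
 facet normal -0.061 0.383 0.922
  outer loop
   vertex 2.4 3.9 2.4
   vertex 0.3 1.4 3.3
   vertex 3.7 1.7 3.4
  endloop
 endfacet
 facet normal 0.665 0.597 0.448
  outer loop
   vertex 3.5 3.5 1.3
   vertex 2.4 3.9 2.4
   vertex 3.7 1.7 3.4
  endloop
 endfacet
 facet normal -0.054 0.299 0.953
  outer loop
   vertex 0.6 0.5 3.6
   vertex 3.7 1.7 3.4
   vertex 0.3 1.4 3.3
  endloop
 endfacet
 facet normal 0.333 -0.904 -0.269
  outer loop
   vertex 0.6 0.5 3.6
   vertex 1.9 1.9 0.5
   vertex 3.7 1.7 3.4
  endloop
 endfacet
 facet normal -0.755 0.654 0.054
  outer loop
   vertex 1.0 2.4 1.0
   vertex 0.3 1.4 3.3
   vertex 2.4 3.9 2.4
  endloop
 endfacet
 facet normal -0.807 -0.410 -0.424
  outer loop
   vertex 1.0 2.4 1.0
   vertex 0.6 0.5 3.6
   vertex 0.3 1.4 3.3
  endloop
 endfacet
 facet normal -0.617 -0.587 -0.524
  outer loop
   vertex 1.0 2.4 1.0
   vertex 1.9 1.9 0.5
   vertex 0.6 0.5 3.6
  endloop
 endfacet
 facet normal -0.276 0.781 -0.560
  outer loop
   vertex 1.0 2.4 1.0
   vertex 2.4 3.9 2.4
   vertex 3.5 3.5 1.3
  endloop
 endfacet
 facet normal -0.218 0.465 -0.858
  outer loop
   vertex 3.0 2.6 0.6
   vertex 1.9 1.9 0.5
   vertex 1.0 2.4 1.0
  endloop
 endfacet
 facet normal -0.209 0.670 -0.712
  outer loop
   vertex 3.0 2.6 0.6
   vertex 1.0 2.4 1.0
   vertex 3.5 3.5 1.3
  endloop
 endfacet
 facet normal 0.521 -0.766 -0.376
  outer loop
   vertex 3.0 2.6 0.6
   vertex 3.7 1.7 3.4
   vertex 1.9 1.9 0.5
  endloop
 endfacet
 facet normal 0.912 -0.264 -0.313
  outer loop
   vertex 3.0 2.6 0.6
   vertex 3.5 3.5 1.3
   vertex 3.7 1.7 3.4
  endloop
 endfacet
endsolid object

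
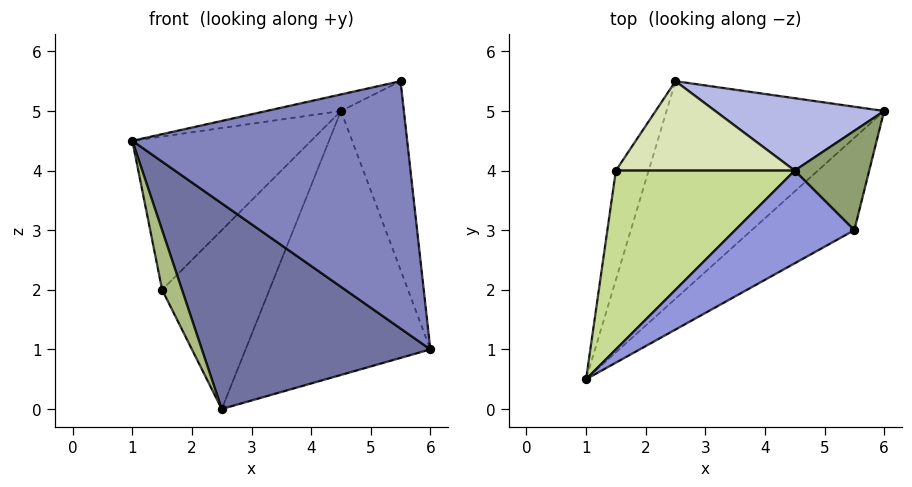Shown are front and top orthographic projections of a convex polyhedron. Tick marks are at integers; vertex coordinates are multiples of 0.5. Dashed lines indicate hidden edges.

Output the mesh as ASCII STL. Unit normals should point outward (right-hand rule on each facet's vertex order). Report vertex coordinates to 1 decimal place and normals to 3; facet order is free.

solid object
 facet normal 0.109 -0.683 -0.722
  outer loop
   vertex 2.5 5.5 0.0
   vertex 6.0 5.0 1.0
   vertex 1.0 0.5 4.5
  endloop
 endfacet
 facet normal 0.513 -0.804 -0.300
  outer loop
   vertex 5.5 3.0 5.5
   vertex 1.0 0.5 4.5
   vertex 6.0 5.0 1.0
  endloop
 endfacet
 facet normal -0.302 0.168 0.939
  outer loop
   vertex 4.5 4.0 5.0
   vertex 1.0 0.5 4.5
   vertex 5.5 3.0 5.5
  endloop
 endfacet
 facet normal 0.062 0.963 0.264
  outer loop
   vertex 4.5 4.0 5.0
   vertex 6.0 5.0 1.0
   vertex 2.5 5.5 0.0
  endloop
 endfacet
 facet normal 0.546 0.741 0.390
  outer loop
   vertex 4.5 4.0 5.0
   vertex 5.5 3.0 5.5
   vertex 6.0 5.0 1.0
  endloop
 endfacet
 facet normal -0.720 -0.332 -0.609
  outer loop
   vertex 1.5 4.0 2.0
   vertex 2.5 5.5 0.0
   vertex 1.0 0.5 4.5
  endloop
 endfacet
 facet normal -0.605 0.518 0.605
  outer loop
   vertex 1.5 4.0 2.0
   vertex 1.0 0.5 4.5
   vertex 4.5 4.0 5.0
  endloop
 endfacet
 facet normal -0.408 0.816 0.408
  outer loop
   vertex 1.5 4.0 2.0
   vertex 4.5 4.0 5.0
   vertex 2.5 5.5 0.0
  endloop
 endfacet
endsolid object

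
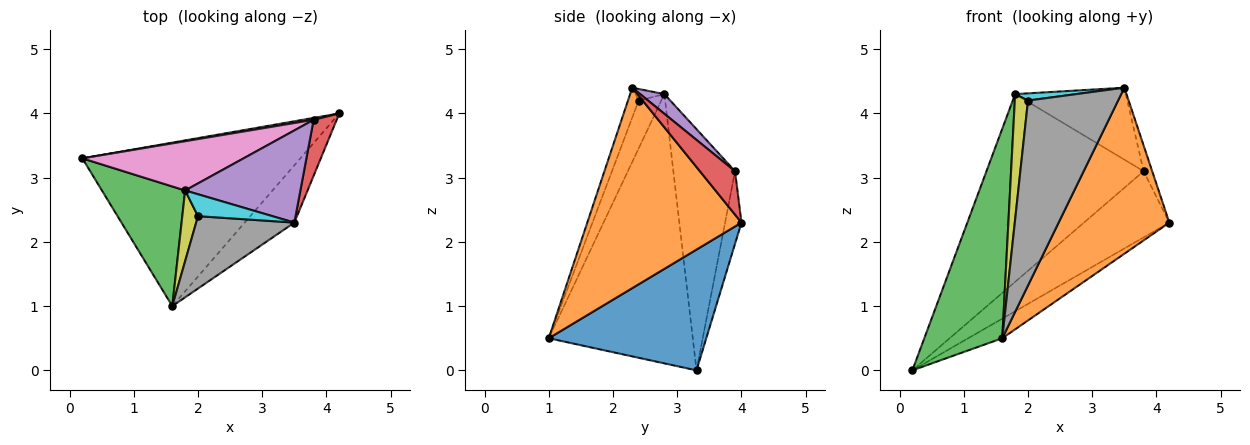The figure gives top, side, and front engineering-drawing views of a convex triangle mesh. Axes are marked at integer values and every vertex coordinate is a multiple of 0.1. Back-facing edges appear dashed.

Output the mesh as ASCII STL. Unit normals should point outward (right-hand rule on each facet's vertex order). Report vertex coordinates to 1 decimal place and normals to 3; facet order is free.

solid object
 facet normal 0.482 0.104 -0.870
  outer loop
   vertex 1.6 1.0 0.5
   vertex 0.2 3.3 0.0
   vertex 4.2 4.0 2.3
  endloop
 endfacet
 facet normal 0.796 -0.572 -0.197
  outer loop
   vertex 3.5 2.3 4.4
   vertex 1.6 1.0 0.5
   vertex 4.2 4.0 2.3
  endloop
 endfacet
 facet normal -0.849 -0.459 0.262
  outer loop
   vertex 1.8 2.8 4.3
   vertex 0.2 3.3 0.0
   vertex 1.6 1.0 0.5
  endloop
 endfacet
 facet normal 0.864 0.210 0.458
  outer loop
   vertex 3.8 3.9 3.1
   vertex 3.5 2.3 4.4
   vertex 4.2 4.0 2.3
  endloop
 endfacet
 facet normal 0.133 0.610 0.781
  outer loop
   vertex 3.8 3.9 3.1
   vertex 1.8 2.8 4.3
   vertex 3.5 2.3 4.4
  endloop
 endfacet
 facet normal -0.188 0.982 0.029
  outer loop
   vertex 3.8 3.9 3.1
   vertex 4.2 4.0 2.3
   vertex 0.2 3.3 0.0
  endloop
 endfacet
 facet normal -0.355 0.904 0.237
  outer loop
   vertex 3.8 3.9 3.1
   vertex 0.2 3.3 0.0
   vertex 1.8 2.8 4.3
  endloop
 endfacet
 facet normal -0.110 -0.926 0.362
  outer loop
   vertex 2.0 2.4 4.2
   vertex 1.6 1.0 0.5
   vertex 3.5 2.3 4.4
  endloop
 endfacet
 facet normal -0.831 -0.484 0.273
  outer loop
   vertex 2.0 2.4 4.2
   vertex 1.8 2.8 4.3
   vertex 1.6 1.0 0.5
  endloop
 endfacet
 facet normal -0.146 -0.308 0.940
  outer loop
   vertex 2.0 2.4 4.2
   vertex 3.5 2.3 4.4
   vertex 1.8 2.8 4.3
  endloop
 endfacet
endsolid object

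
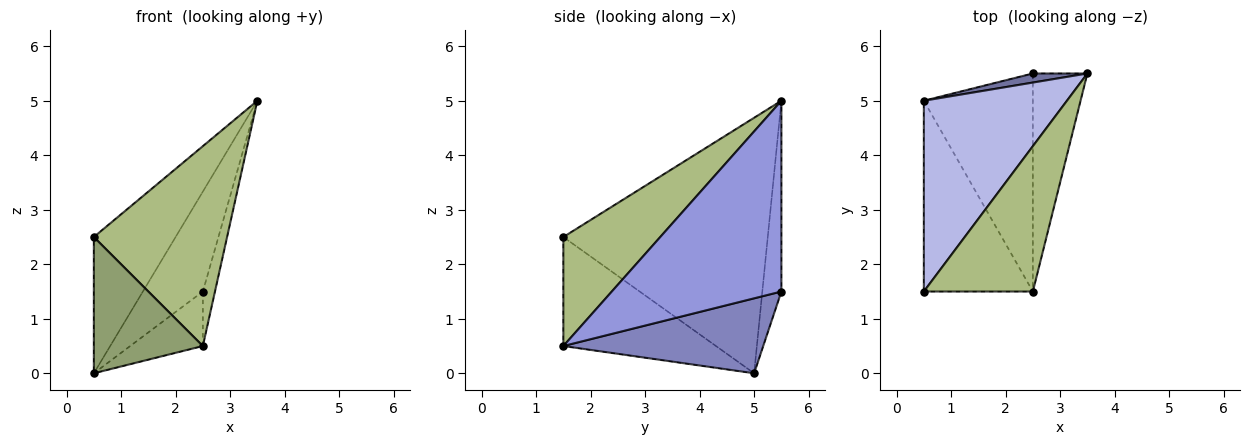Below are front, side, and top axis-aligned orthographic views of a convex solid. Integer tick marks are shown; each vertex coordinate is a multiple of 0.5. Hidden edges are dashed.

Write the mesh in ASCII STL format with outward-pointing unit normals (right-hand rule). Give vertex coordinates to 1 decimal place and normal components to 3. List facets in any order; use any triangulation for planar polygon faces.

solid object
 facet normal -0.302 0.949 0.086
  outer loop
   vertex 2.5 5.5 1.5
   vertex 0.5 5.0 0.0
   vertex 3.5 5.5 5.0
  endloop
 endfacet
 facet normal 0.555 0.202 -0.807
  outer loop
   vertex 2.5 5.5 1.5
   vertex 2.5 1.5 0.5
   vertex 0.5 5.0 0.0
  endloop
 endfacet
 facet normal 0.959 0.069 -0.274
  outer loop
   vertex 2.5 5.5 1.5
   vertex 3.5 5.5 5.0
   vertex 2.5 1.5 0.5
  endloop
 endfacet
 facet normal -0.824 0.330 0.461
  outer loop
   vertex 0.5 1.5 2.5
   vertex 3.5 5.5 5.0
   vertex 0.5 5.0 0.0
  endloop
 endfacet
 facet normal -0.631 -0.451 -0.631
  outer loop
   vertex 0.5 1.5 2.5
   vertex 0.5 5.0 0.0
   vertex 2.5 1.5 0.5
  endloop
 endfacet
 facet normal 0.507 -0.697 0.507
  outer loop
   vertex 0.5 1.5 2.5
   vertex 2.5 1.5 0.5
   vertex 3.5 5.5 5.0
  endloop
 endfacet
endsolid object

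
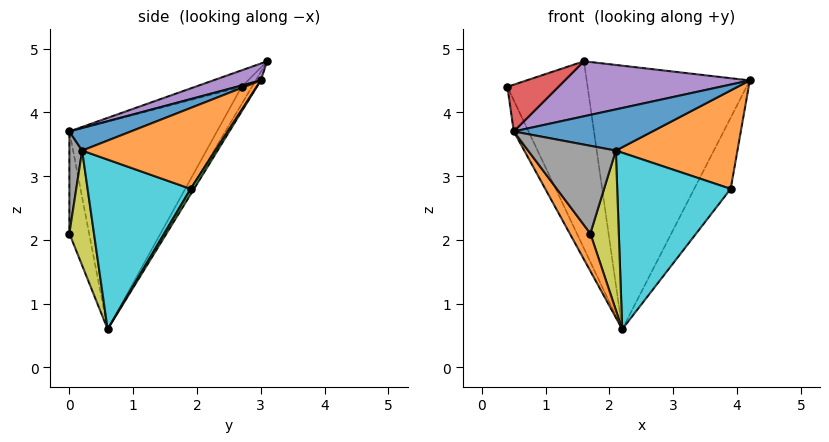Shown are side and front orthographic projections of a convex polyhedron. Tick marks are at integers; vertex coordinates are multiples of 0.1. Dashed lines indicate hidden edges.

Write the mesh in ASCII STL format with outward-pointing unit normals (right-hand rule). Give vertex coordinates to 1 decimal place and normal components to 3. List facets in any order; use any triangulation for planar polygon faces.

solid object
 facet normal -0.880 0.088 -0.466
  outer loop
   vertex 0.5 0.0 3.7
   vertex 0.4 2.7 4.4
   vertex 2.2 0.6 0.6
  endloop
 endfacet
 facet normal -0.615 -0.640 -0.461
  outer loop
   vertex 0.5 0.0 3.7
   vertex 2.2 0.6 0.6
   vertex 1.7 0.0 2.1
  endloop
 endfacet
 facet normal 0.078 0.831 -0.551
  outer loop
   vertex 3.9 1.9 2.8
   vertex 2.2 0.6 0.6
   vertex 4.2 3.0 4.5
  endloop
 endfacet
 facet normal -0.229 -0.252 0.940
  outer loop
   vertex 1.6 3.1 4.8
   vertex 0.4 2.7 4.4
   vertex 0.5 0.0 3.7
  endloop
 endfacet
 facet normal 0.093 -0.362 0.927
  outer loop
   vertex 1.6 3.1 4.8
   vertex 0.5 0.0 3.7
   vertex 4.2 3.0 4.5
  endloop
 endfacet
 facet normal -0.109 0.847 -0.520
  outer loop
   vertex 1.6 3.1 4.8
   vertex 2.2 0.6 0.6
   vertex 0.4 2.7 4.4
  endloop
 endfacet
 facet normal -0.026 0.857 -0.514
  outer loop
   vertex 1.6 3.1 4.8
   vertex 4.2 3.0 4.5
   vertex 2.2 0.6 0.6
  endloop
 endfacet
 facet normal 0.143 -0.984 0.107
  outer loop
   vertex 2.1 0.2 3.4
   vertex 0.5 0.0 3.7
   vertex 1.7 0.0 2.1
  endloop
 endfacet
 facet normal 0.651 -0.754 -0.084
  outer loop
   vertex 2.1 0.2 3.4
   vertex 1.7 0.0 2.1
   vertex 2.2 0.6 0.6
  endloop
 endfacet
 facet normal 0.670 -0.738 -0.082
  outer loop
   vertex 2.1 0.2 3.4
   vertex 2.2 0.6 0.6
   vertex 3.9 1.9 2.8
  endloop
 endfacet
 facet normal 0.220 -0.495 0.841
  outer loop
   vertex 2.1 0.2 3.4
   vertex 4.2 3.0 4.5
   vertex 0.5 0.0 3.7
  endloop
 endfacet
 facet normal 0.706 -0.645 0.292
  outer loop
   vertex 2.1 0.2 3.4
   vertex 3.9 1.9 2.8
   vertex 4.2 3.0 4.5
  endloop
 endfacet
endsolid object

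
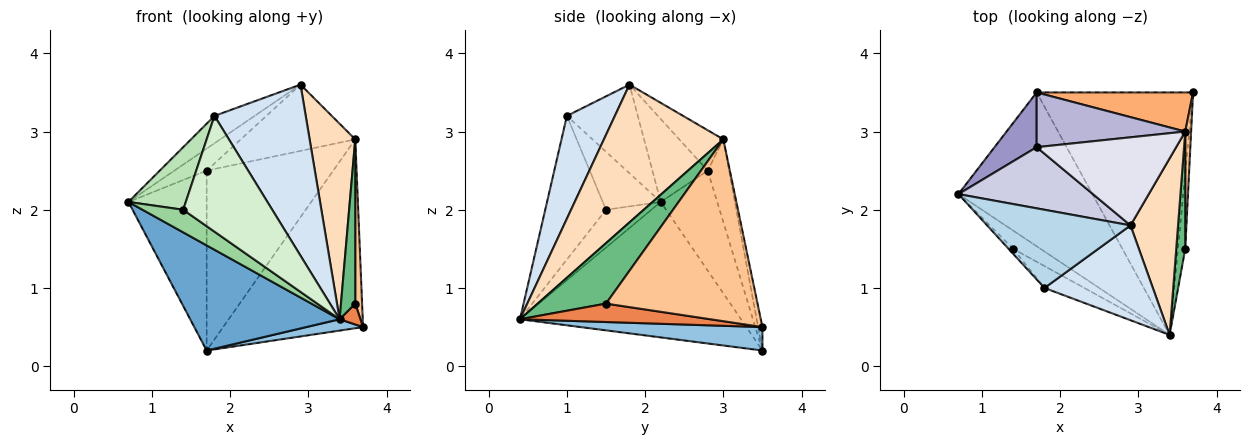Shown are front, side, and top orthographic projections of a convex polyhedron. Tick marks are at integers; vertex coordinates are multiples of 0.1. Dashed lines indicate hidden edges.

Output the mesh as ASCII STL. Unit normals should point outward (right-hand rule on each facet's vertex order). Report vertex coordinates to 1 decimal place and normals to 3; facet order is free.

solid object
 facet normal -0.641 -0.433 -0.634
  outer loop
   vertex 1.7 3.5 0.2
   vertex 3.4 0.4 0.6
   vertex 0.7 2.2 2.1
  endloop
 endfacet
 facet normal 0.148 -0.046 -0.988
  outer loop
   vertex 1.7 3.5 0.2
   vertex 3.7 3.5 0.5
   vertex 3.4 0.4 0.6
  endloop
 endfacet
 facet normal -0.504 0.285 0.815
  outer loop
   vertex 1.8 1.0 3.2
   vertex 2.9 1.8 3.6
   vertex 0.7 2.2 2.1
  endloop
 endfacet
 facet normal 0.418 -0.795 0.440
  outer loop
   vertex 1.8 1.0 3.2
   vertex 3.4 0.4 0.6
   vertex 2.9 1.8 3.6
  endloop
 endfacet
 facet normal 0.925 -0.101 -0.367
  outer loop
   vertex 3.6 1.5 0.8
   vertex 3.4 0.4 0.6
   vertex 3.7 3.5 0.5
  endloop
 endfacet
 facet normal -0.030 0.979 0.203
  outer loop
   vertex 3.6 3.0 2.9
   vertex 3.7 3.5 0.5
   vertex 1.7 3.5 0.2
  endloop
 endfacet
 facet normal 0.998 -0.045 0.032
  outer loop
   vertex 3.6 3.0 2.9
   vertex 3.6 1.5 0.8
   vertex 3.7 3.5 0.5
  endloop
 endfacet
 facet normal 0.889 -0.340 0.307
  outer loop
   vertex 3.6 3.0 2.9
   vertex 2.9 1.8 3.6
   vertex 3.4 0.4 0.6
  endloop
 endfacet
 facet normal 0.969 -0.202 0.145
  outer loop
   vertex 3.6 3.0 2.9
   vertex 3.4 0.4 0.6
   vertex 3.6 1.5 0.8
  endloop
 endfacet
 facet normal -0.655 -0.588 -0.475
  outer loop
   vertex 1.4 1.5 2.0
   vertex 0.7 2.2 2.1
   vertex 3.4 0.4 0.6
  endloop
 endfacet
 facet normal -0.710 -0.702 -0.056
  outer loop
   vertex 1.4 1.5 2.0
   vertex 1.8 1.0 3.2
   vertex 0.7 2.2 2.1
  endloop
 endfacet
 facet normal -0.557 -0.816 -0.154
  outer loop
   vertex 1.4 1.5 2.0
   vertex 3.4 0.4 0.6
   vertex 1.8 1.0 3.2
  endloop
 endfacet
 facet normal -0.568 0.787 0.240
  outer loop
   vertex 1.7 2.8 2.5
   vertex 1.7 3.5 0.2
   vertex 0.7 2.2 2.1
  endloop
 endfacet
 facet normal -0.160 0.944 0.287
  outer loop
   vertex 1.7 2.8 2.5
   vertex 3.6 3.0 2.9
   vertex 1.7 3.5 0.2
  endloop
 endfacet
 facet normal -0.502 0.293 0.814
  outer loop
   vertex 1.7 2.8 2.5
   vertex 0.7 2.2 2.1
   vertex 2.9 1.8 3.6
  endloop
 endfacet
 facet normal -0.226 0.586 0.779
  outer loop
   vertex 1.7 2.8 2.5
   vertex 2.9 1.8 3.6
   vertex 3.6 3.0 2.9
  endloop
 endfacet
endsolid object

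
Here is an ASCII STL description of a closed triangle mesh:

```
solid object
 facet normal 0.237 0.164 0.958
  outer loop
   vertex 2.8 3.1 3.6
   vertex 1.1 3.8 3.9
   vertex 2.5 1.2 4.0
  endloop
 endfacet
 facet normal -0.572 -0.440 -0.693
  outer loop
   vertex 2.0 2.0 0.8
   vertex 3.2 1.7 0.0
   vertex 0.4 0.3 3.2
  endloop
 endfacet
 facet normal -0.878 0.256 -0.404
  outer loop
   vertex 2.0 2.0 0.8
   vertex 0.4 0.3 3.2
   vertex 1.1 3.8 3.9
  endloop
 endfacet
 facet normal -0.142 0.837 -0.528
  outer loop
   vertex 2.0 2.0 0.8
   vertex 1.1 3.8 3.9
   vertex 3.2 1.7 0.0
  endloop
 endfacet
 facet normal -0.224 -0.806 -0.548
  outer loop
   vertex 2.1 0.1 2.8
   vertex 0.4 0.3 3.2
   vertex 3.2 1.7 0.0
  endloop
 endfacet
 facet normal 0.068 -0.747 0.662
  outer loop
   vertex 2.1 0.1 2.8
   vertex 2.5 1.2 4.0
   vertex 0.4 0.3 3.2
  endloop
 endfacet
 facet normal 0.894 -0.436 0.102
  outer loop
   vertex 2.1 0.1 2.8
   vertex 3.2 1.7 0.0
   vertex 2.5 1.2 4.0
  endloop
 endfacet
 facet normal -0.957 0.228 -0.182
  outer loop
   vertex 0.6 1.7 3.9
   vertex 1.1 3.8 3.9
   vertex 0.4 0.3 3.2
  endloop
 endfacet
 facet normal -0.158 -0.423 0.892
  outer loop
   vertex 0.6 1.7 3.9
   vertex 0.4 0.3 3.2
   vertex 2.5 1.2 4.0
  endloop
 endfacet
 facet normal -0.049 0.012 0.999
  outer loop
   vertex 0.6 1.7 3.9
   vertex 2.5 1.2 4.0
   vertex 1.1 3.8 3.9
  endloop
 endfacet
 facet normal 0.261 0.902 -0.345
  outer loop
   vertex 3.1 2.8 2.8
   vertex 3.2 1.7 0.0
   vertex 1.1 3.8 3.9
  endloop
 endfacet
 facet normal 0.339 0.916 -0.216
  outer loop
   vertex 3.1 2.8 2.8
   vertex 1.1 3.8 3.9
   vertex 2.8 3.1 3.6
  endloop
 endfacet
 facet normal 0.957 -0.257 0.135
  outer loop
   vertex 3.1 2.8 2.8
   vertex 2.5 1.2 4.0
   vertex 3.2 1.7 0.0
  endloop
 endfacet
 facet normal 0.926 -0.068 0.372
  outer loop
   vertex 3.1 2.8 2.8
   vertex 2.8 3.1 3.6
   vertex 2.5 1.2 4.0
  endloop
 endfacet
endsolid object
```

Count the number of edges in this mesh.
21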